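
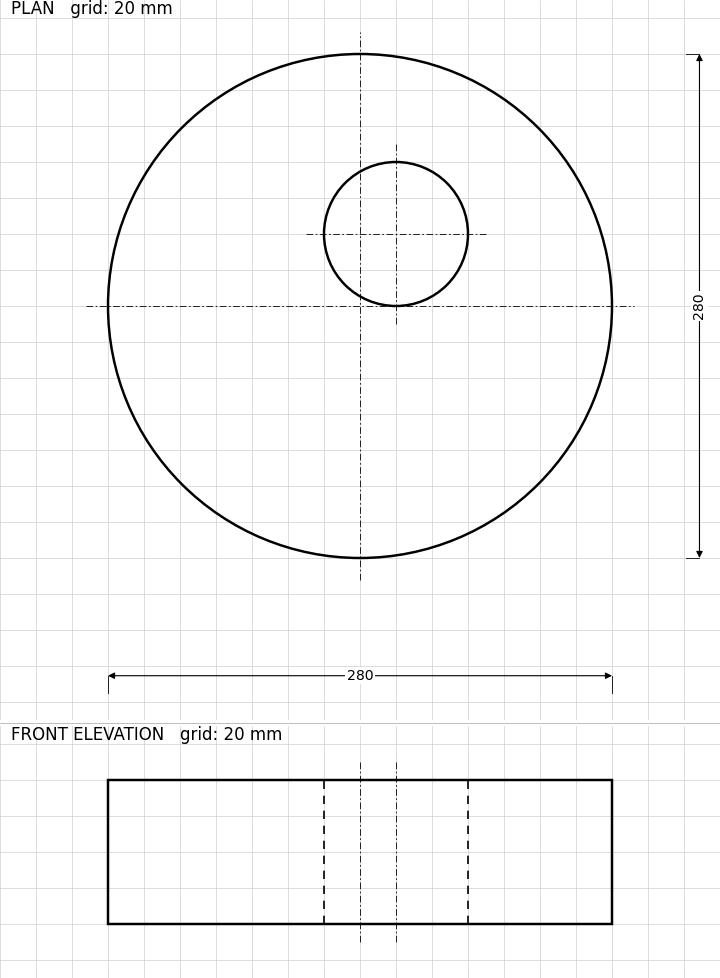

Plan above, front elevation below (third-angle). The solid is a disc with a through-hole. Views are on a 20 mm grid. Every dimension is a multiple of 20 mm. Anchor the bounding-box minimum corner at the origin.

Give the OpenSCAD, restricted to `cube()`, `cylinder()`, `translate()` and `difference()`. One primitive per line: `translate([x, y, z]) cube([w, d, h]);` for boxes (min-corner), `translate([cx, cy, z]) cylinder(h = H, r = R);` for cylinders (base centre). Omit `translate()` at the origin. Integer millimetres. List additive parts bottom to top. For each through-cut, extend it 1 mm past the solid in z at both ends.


difference() {
  translate([140, 140, 0]) cylinder(h = 80, r = 140);
  translate([160, 180, -1]) cylinder(h = 82, r = 40);
}


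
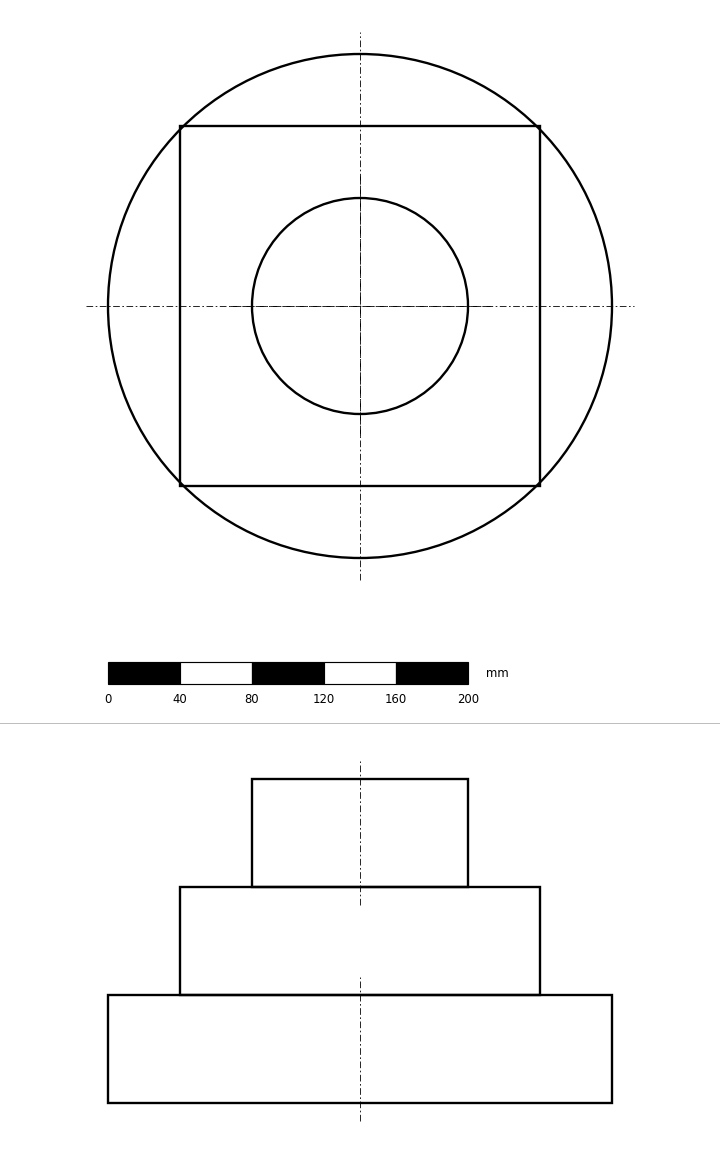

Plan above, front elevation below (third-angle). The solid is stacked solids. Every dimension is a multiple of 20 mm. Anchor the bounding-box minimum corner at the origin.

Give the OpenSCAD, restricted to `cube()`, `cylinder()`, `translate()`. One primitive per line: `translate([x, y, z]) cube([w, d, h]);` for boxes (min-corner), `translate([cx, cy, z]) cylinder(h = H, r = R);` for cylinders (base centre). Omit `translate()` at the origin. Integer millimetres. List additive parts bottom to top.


translate([140, 140, 0]) cylinder(h = 60, r = 140);
translate([40, 40, 60]) cube([200, 200, 60]);
translate([140, 140, 120]) cylinder(h = 60, r = 60);


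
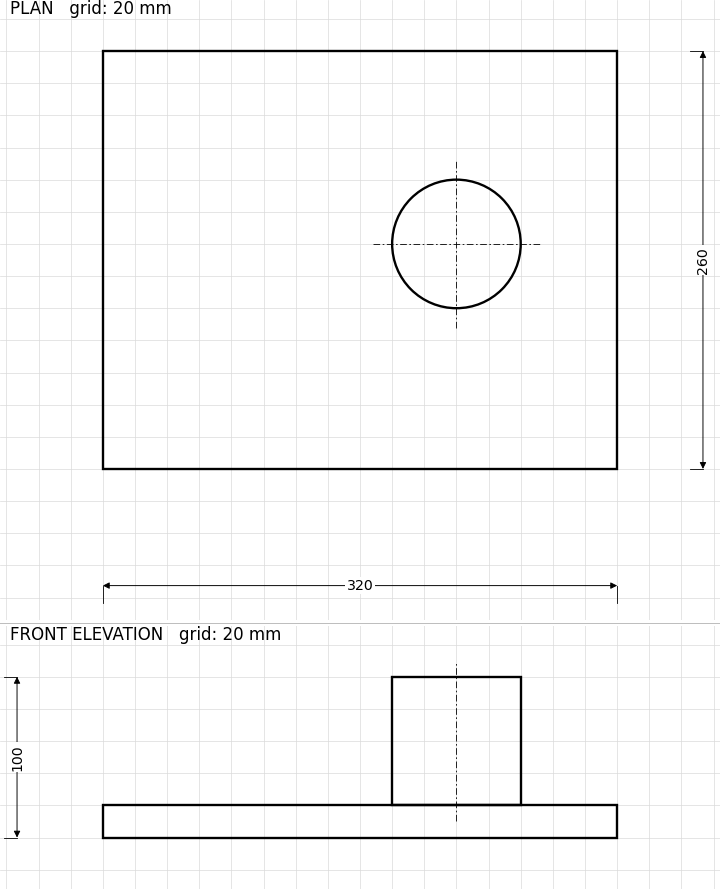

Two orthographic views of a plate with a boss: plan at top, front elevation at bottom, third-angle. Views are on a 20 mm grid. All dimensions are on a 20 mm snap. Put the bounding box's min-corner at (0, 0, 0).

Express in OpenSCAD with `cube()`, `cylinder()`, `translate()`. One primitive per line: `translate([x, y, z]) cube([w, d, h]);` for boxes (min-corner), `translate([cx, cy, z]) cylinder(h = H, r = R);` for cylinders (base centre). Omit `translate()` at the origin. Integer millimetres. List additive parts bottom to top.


cube([320, 260, 20]);
translate([220, 140, 20]) cylinder(h = 80, r = 40);


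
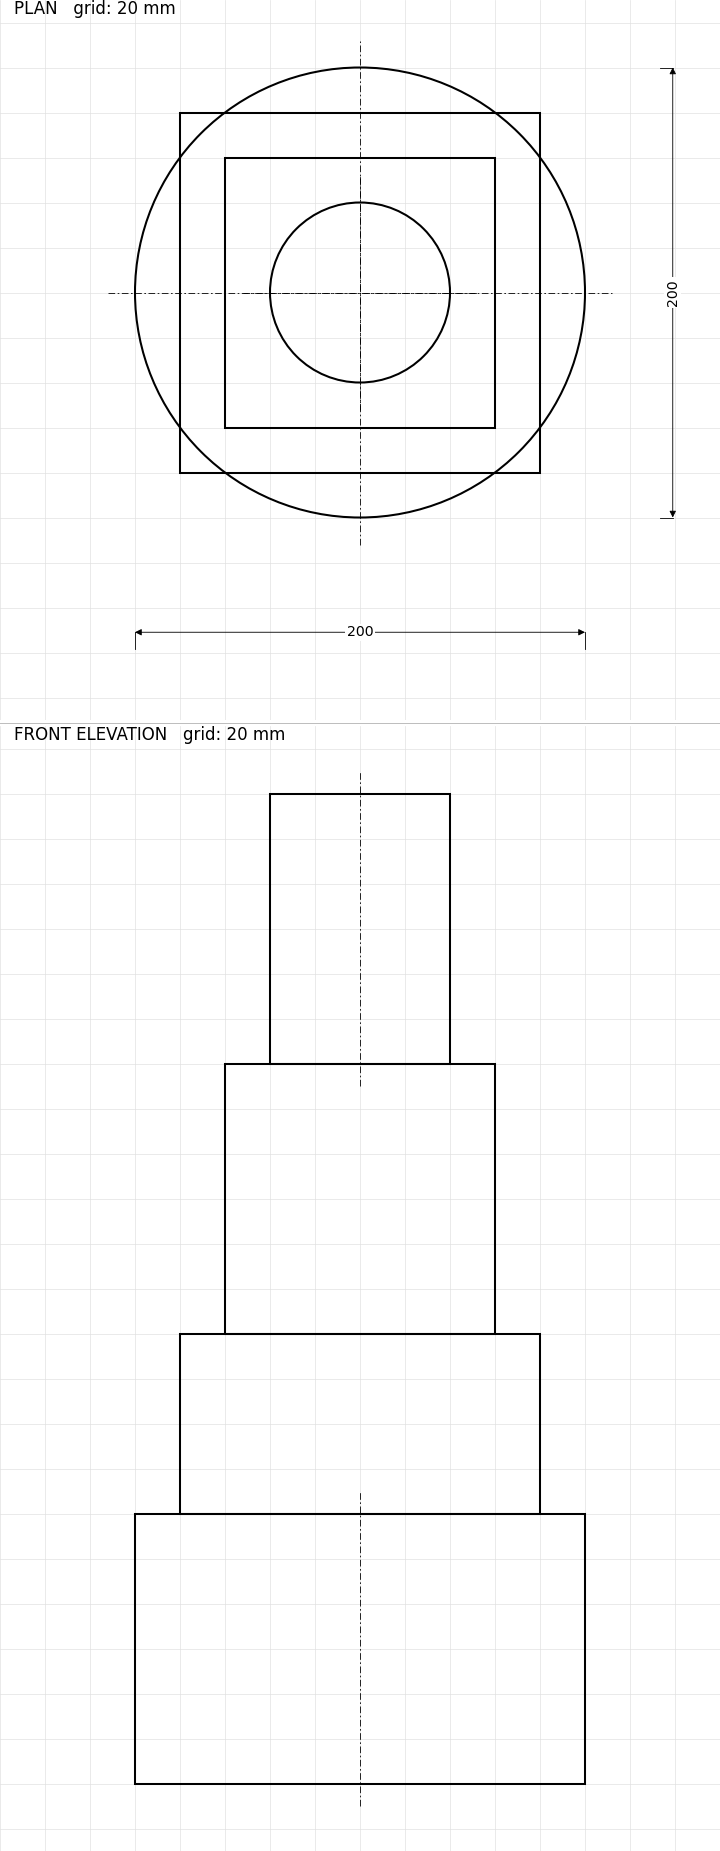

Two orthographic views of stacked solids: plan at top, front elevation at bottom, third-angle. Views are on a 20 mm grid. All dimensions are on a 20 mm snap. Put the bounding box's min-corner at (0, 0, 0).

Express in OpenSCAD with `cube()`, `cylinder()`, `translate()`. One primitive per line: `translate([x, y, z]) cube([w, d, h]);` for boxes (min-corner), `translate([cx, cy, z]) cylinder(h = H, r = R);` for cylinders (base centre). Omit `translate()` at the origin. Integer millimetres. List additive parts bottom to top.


translate([100, 100, 0]) cylinder(h = 120, r = 100);
translate([20, 20, 120]) cube([160, 160, 80]);
translate([40, 40, 200]) cube([120, 120, 120]);
translate([100, 100, 320]) cylinder(h = 120, r = 40);


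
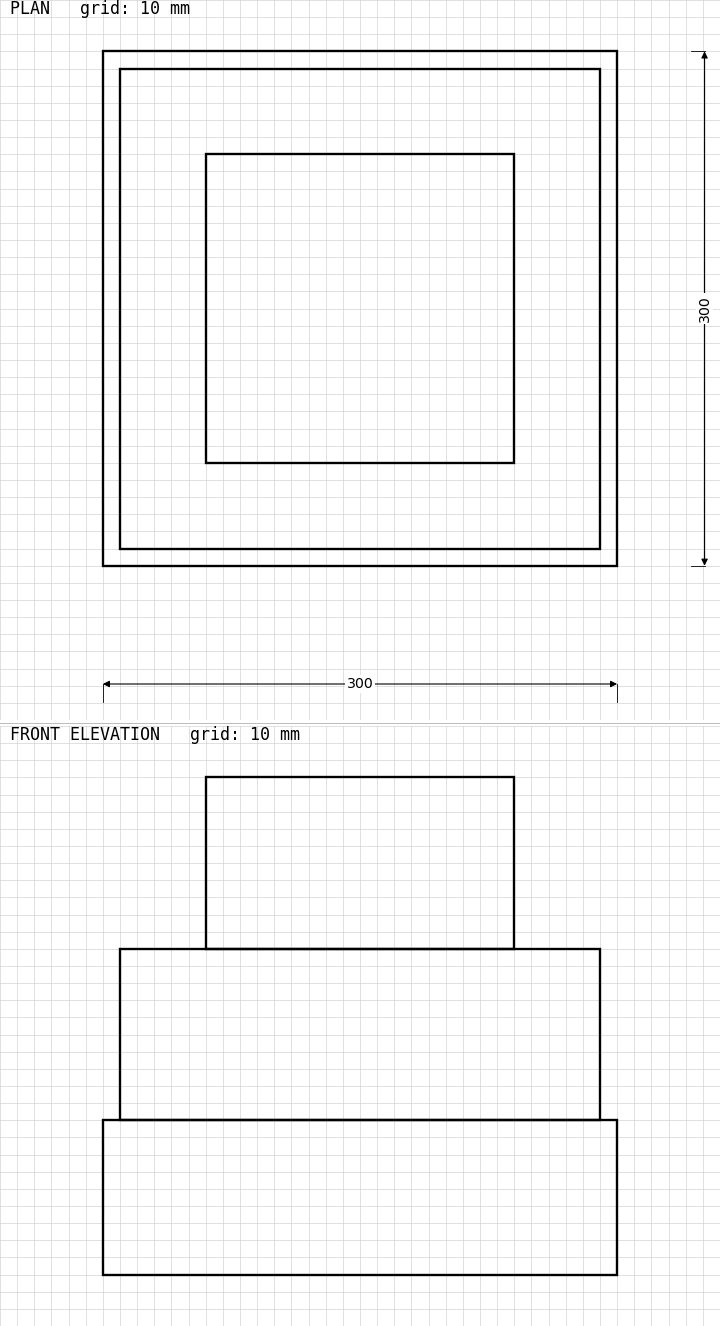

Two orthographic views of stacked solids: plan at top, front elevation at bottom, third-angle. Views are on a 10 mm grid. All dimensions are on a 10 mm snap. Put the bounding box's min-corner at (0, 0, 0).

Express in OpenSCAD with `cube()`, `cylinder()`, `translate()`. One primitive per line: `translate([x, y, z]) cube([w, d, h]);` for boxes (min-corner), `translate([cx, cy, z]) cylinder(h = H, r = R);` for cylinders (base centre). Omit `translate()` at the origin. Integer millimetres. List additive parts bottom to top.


cube([300, 300, 90]);
translate([10, 10, 90]) cube([280, 280, 100]);
translate([60, 60, 190]) cube([180, 180, 100]);


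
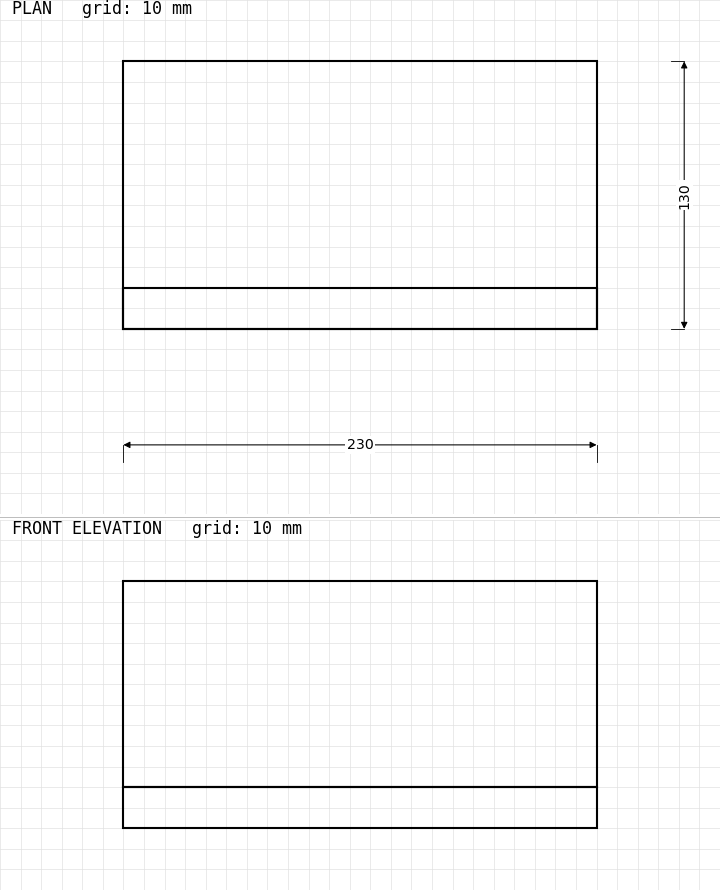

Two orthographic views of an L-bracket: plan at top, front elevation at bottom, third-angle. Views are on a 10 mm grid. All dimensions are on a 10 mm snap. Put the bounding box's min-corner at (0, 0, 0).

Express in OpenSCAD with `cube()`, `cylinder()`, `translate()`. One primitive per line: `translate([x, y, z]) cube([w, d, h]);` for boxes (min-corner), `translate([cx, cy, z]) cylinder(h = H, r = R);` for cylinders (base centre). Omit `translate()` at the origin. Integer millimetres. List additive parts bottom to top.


cube([230, 130, 20]);
translate([0, 0, 20]) cube([230, 20, 100]);


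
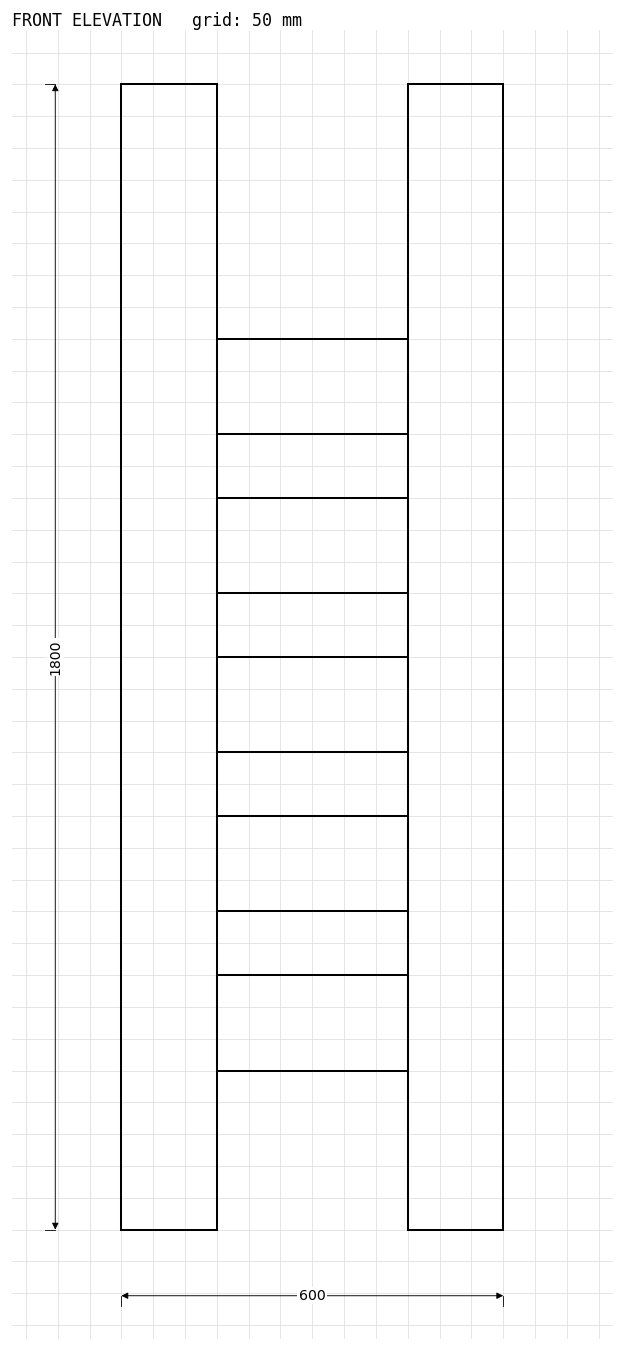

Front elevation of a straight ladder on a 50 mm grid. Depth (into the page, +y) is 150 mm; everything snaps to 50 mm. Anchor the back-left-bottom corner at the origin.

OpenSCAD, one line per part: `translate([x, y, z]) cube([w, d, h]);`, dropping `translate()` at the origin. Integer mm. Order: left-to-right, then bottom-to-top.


cube([150, 150, 1800]);
translate([150, 0, 250]) cube([300, 150, 150]);
translate([150, 0, 500]) cube([300, 150, 150]);
translate([150, 0, 750]) cube([300, 150, 150]);
translate([150, 0, 1000]) cube([300, 150, 150]);
translate([150, 0, 1250]) cube([300, 150, 150]);
translate([450, 0, 0]) cube([150, 150, 1800]);


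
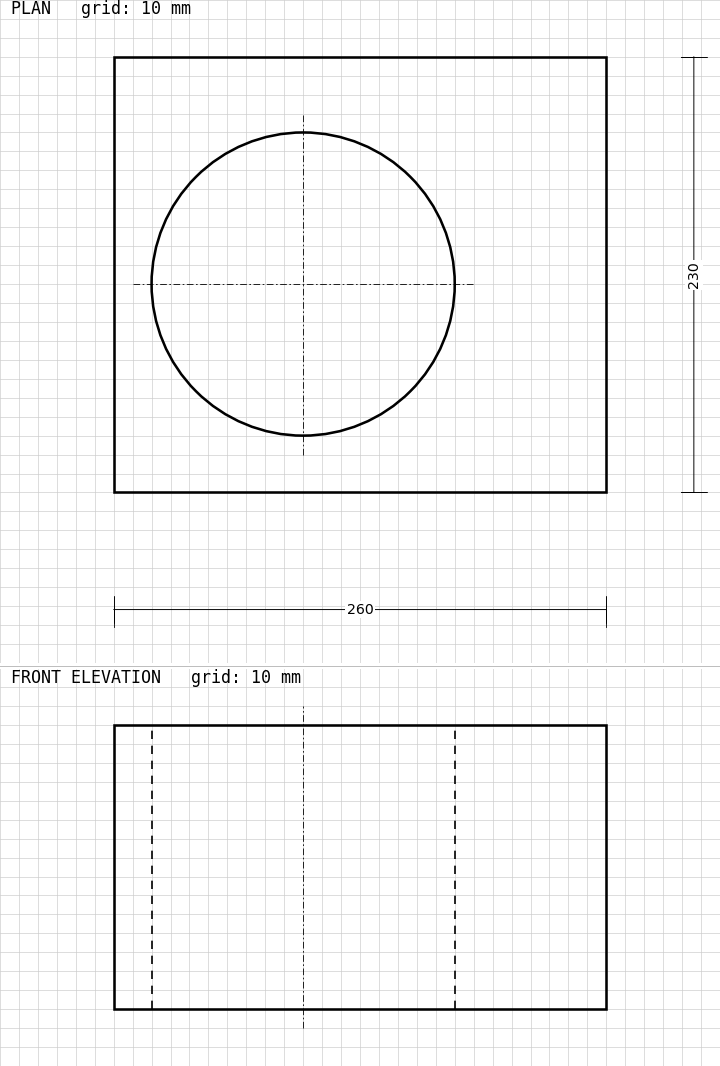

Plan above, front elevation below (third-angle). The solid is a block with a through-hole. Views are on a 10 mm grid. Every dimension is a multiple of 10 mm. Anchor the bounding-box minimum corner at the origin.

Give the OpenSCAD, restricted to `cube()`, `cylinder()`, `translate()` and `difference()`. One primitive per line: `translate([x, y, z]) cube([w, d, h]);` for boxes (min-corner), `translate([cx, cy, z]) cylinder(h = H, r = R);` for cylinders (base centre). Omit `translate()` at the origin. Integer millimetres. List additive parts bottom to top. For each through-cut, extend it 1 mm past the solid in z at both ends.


difference() {
  cube([260, 230, 150]);
  translate([100, 110, -1]) cylinder(h = 152, r = 80);
}


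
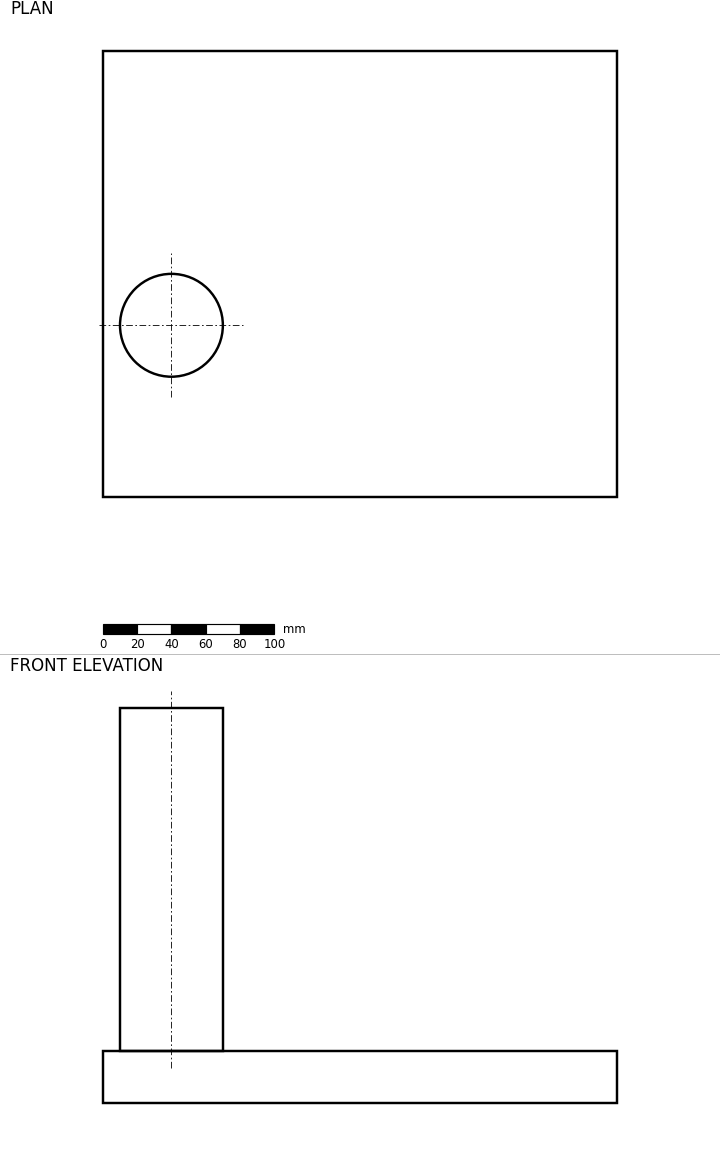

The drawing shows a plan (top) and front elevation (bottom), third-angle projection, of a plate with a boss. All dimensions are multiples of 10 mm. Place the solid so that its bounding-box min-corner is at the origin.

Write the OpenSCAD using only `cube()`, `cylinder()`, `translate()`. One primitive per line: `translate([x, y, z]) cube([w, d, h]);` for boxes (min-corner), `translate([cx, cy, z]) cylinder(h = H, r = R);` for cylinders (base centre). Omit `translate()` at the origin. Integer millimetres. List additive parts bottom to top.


cube([300, 260, 30]);
translate([40, 100, 30]) cylinder(h = 200, r = 30);


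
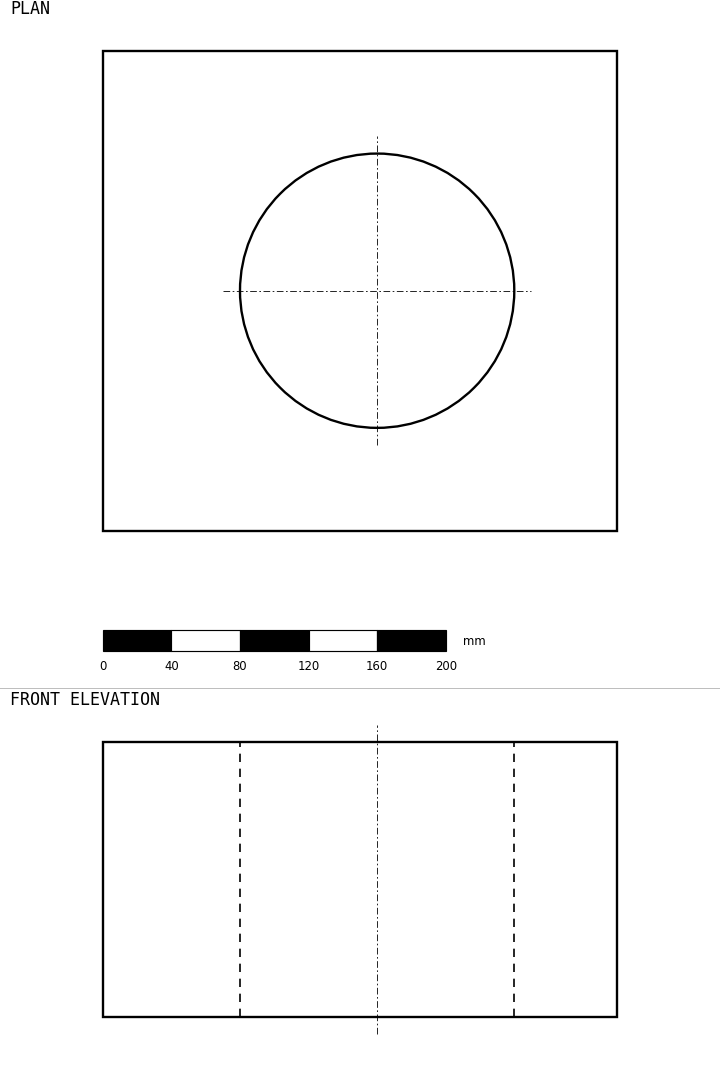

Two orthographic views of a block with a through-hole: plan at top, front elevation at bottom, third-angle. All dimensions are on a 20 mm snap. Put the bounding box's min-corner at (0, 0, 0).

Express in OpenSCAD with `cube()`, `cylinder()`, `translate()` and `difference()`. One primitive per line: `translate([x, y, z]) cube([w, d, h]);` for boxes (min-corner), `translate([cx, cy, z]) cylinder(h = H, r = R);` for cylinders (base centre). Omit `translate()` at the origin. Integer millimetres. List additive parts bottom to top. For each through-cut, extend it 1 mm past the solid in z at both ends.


difference() {
  cube([300, 280, 160]);
  translate([160, 140, -1]) cylinder(h = 162, r = 80);
}


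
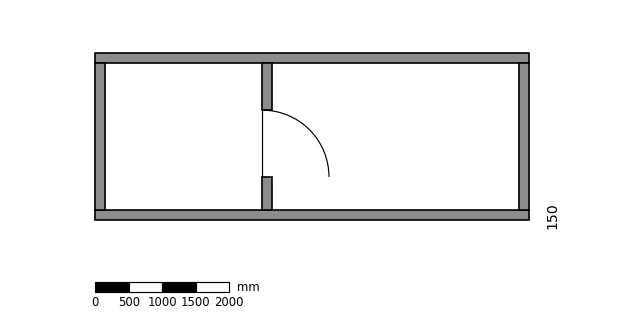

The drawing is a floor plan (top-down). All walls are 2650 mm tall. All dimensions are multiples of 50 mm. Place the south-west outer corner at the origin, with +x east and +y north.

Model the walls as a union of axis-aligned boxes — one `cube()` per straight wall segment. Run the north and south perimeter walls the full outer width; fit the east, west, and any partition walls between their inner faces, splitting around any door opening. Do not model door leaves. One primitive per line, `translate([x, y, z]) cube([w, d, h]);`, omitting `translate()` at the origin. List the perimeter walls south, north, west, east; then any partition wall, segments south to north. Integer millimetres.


cube([6500, 150, 2650]);
translate([0, 2350, 0]) cube([6500, 150, 2650]);
translate([0, 150, 0]) cube([150, 2200, 2650]);
translate([6350, 150, 0]) cube([150, 2200, 2650]);
translate([2500, 150, 0]) cube([150, 500, 2650]);
translate([2500, 1650, 0]) cube([150, 700, 2650]);


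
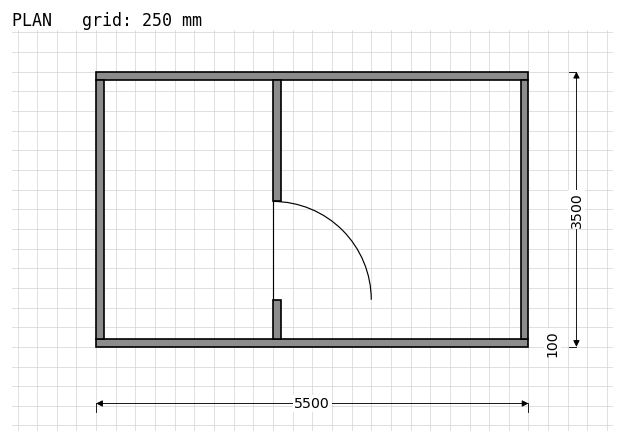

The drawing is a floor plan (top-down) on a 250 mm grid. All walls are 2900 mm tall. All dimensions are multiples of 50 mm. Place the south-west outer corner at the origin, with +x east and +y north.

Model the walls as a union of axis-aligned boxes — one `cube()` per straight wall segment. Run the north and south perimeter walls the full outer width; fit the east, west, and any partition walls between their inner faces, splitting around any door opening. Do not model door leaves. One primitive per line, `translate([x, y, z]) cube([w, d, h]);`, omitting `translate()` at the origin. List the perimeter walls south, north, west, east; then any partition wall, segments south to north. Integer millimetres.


cube([5500, 100, 2900]);
translate([0, 3400, 0]) cube([5500, 100, 2900]);
translate([0, 100, 0]) cube([100, 3300, 2900]);
translate([5400, 100, 0]) cube([100, 3300, 2900]);
translate([2250, 100, 0]) cube([100, 500, 2900]);
translate([2250, 1850, 0]) cube([100, 1550, 2900]);


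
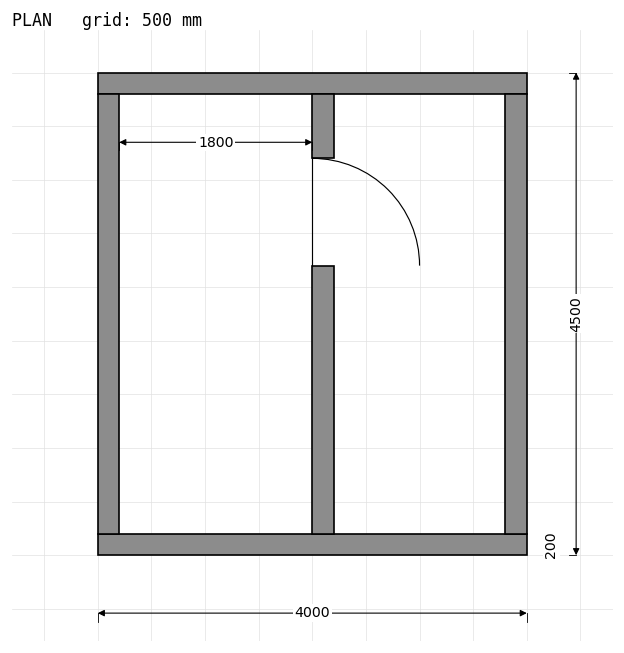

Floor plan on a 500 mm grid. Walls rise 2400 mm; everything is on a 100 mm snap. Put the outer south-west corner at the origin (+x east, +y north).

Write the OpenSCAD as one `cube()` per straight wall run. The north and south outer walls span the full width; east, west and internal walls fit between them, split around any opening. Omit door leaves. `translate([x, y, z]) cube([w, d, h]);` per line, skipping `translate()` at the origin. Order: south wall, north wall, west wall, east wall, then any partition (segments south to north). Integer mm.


cube([4000, 200, 2400]);
translate([0, 4300, 0]) cube([4000, 200, 2400]);
translate([0, 200, 0]) cube([200, 4100, 2400]);
translate([3800, 200, 0]) cube([200, 4100, 2400]);
translate([2000, 200, 0]) cube([200, 2500, 2400]);
translate([2000, 3700, 0]) cube([200, 600, 2400]);


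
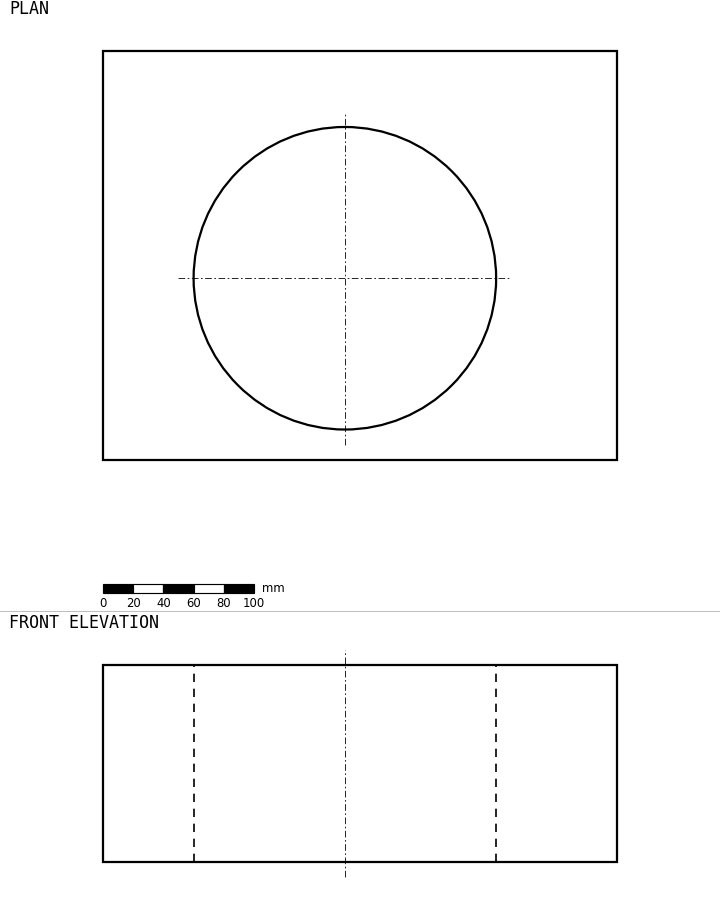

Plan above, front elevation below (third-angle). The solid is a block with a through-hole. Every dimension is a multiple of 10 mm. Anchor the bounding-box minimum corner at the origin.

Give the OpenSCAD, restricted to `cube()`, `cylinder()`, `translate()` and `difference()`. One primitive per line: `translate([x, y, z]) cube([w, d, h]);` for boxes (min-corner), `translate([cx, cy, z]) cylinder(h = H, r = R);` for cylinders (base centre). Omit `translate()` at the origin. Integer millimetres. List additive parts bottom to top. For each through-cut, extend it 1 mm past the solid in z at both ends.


difference() {
  cube([340, 270, 130]);
  translate([160, 120, -1]) cylinder(h = 132, r = 100);
}


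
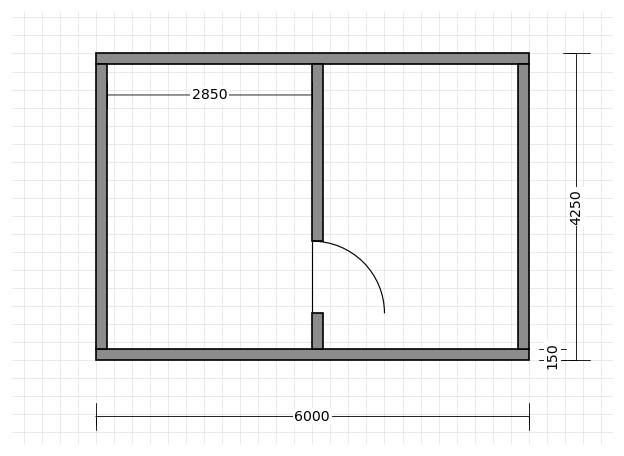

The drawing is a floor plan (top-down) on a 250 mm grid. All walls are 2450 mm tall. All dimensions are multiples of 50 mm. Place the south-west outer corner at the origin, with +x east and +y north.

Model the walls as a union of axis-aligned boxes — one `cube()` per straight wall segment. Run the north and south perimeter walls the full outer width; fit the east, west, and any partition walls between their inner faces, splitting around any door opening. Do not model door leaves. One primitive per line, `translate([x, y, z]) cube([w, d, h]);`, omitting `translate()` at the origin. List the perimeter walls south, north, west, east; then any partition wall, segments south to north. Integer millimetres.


cube([6000, 150, 2450]);
translate([0, 4100, 0]) cube([6000, 150, 2450]);
translate([0, 150, 0]) cube([150, 3950, 2450]);
translate([5850, 150, 0]) cube([150, 3950, 2450]);
translate([3000, 150, 0]) cube([150, 500, 2450]);
translate([3000, 1650, 0]) cube([150, 2450, 2450]);


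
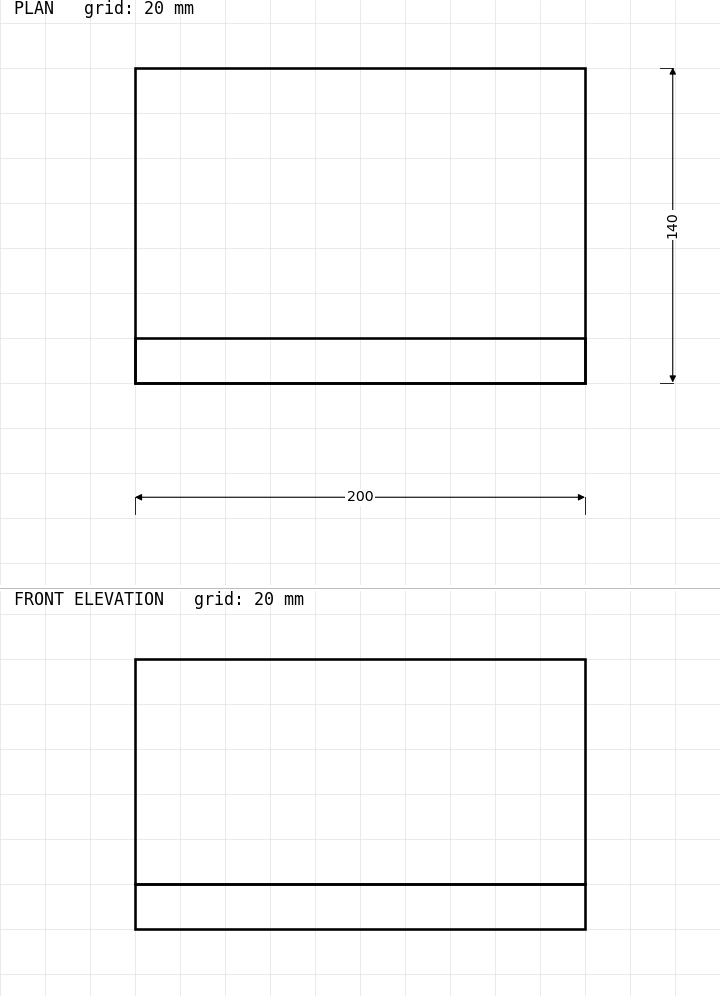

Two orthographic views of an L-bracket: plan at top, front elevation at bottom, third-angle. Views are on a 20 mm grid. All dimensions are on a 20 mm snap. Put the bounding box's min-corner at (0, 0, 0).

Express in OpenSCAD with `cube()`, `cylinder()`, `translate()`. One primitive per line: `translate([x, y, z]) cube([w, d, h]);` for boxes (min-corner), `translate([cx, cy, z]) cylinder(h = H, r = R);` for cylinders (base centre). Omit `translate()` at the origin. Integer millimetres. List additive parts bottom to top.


cube([200, 140, 20]);
translate([0, 0, 20]) cube([200, 20, 100]);


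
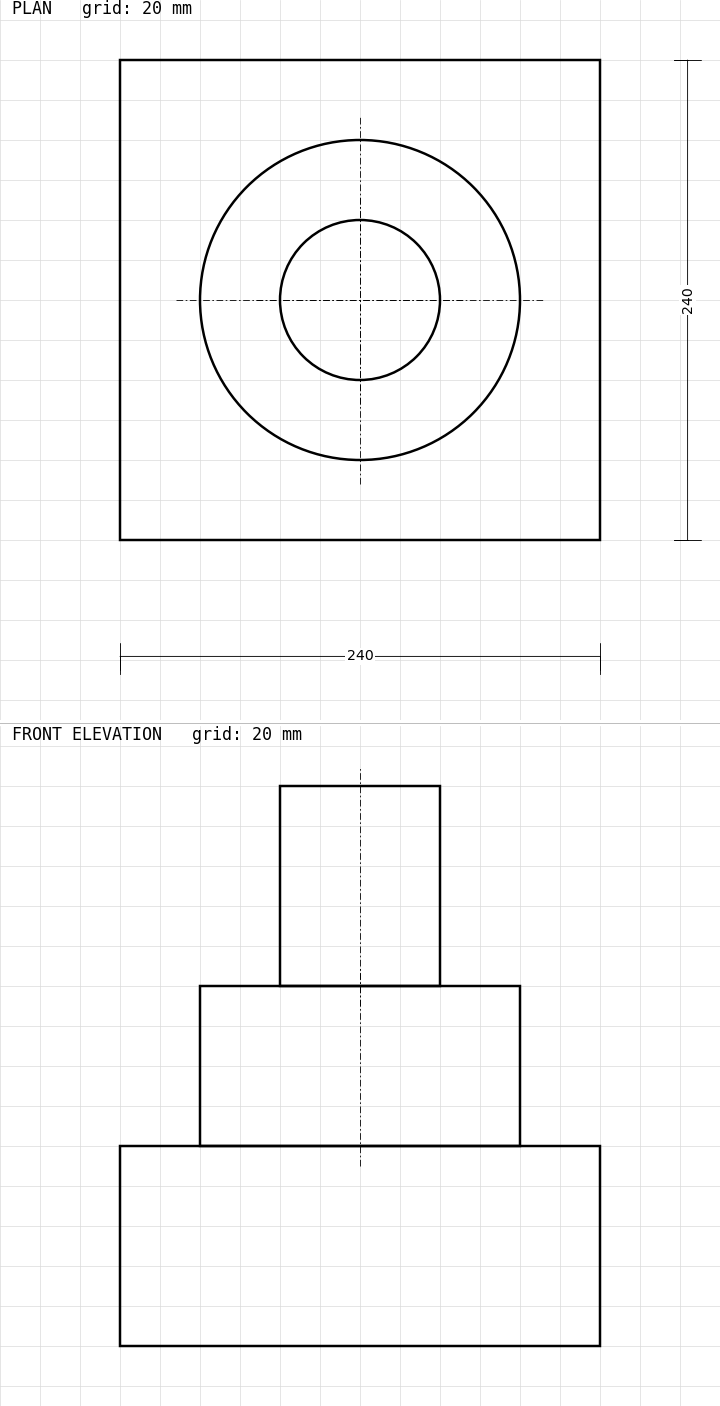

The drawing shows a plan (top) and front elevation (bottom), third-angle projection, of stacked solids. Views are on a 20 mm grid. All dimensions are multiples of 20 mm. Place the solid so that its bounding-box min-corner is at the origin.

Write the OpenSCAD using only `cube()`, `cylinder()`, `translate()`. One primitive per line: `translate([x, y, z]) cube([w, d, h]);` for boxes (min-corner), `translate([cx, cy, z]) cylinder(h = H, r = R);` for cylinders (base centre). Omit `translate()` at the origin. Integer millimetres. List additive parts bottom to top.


cube([240, 240, 100]);
translate([120, 120, 100]) cylinder(h = 80, r = 80);
translate([120, 120, 180]) cylinder(h = 100, r = 40);


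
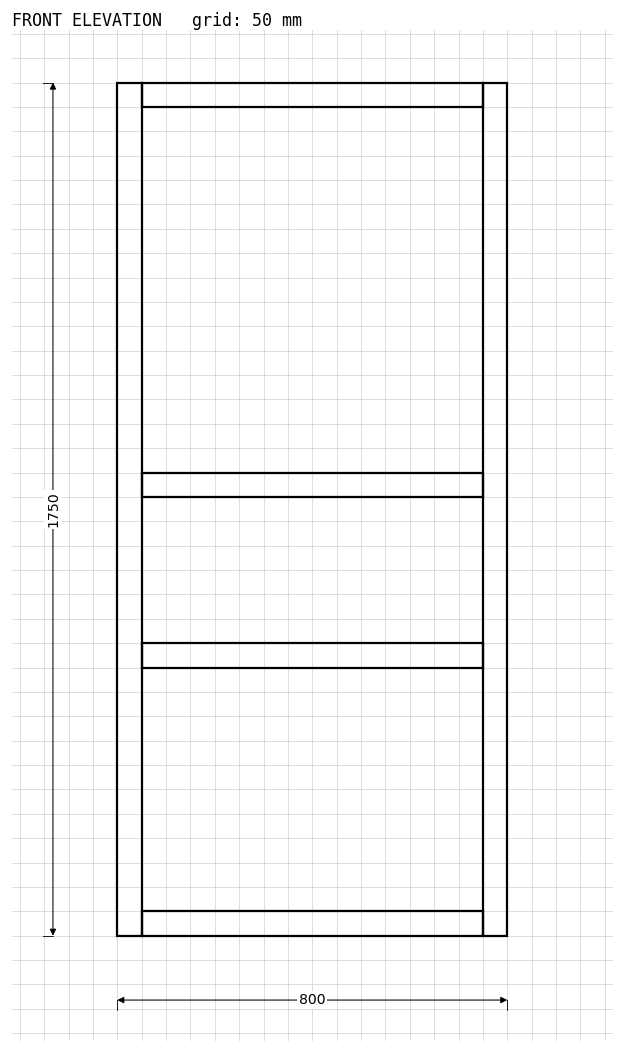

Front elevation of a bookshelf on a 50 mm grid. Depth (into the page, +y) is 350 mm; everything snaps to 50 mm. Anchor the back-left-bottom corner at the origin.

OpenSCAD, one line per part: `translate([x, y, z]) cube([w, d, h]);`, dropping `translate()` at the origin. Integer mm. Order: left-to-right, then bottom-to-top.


cube([50, 350, 1750]);
translate([50, 0, 0]) cube([700, 350, 50]);
translate([50, 0, 550]) cube([700, 350, 50]);
translate([50, 0, 900]) cube([700, 350, 50]);
translate([50, 0, 1700]) cube([700, 350, 50]);
translate([750, 0, 0]) cube([50, 350, 1750]);


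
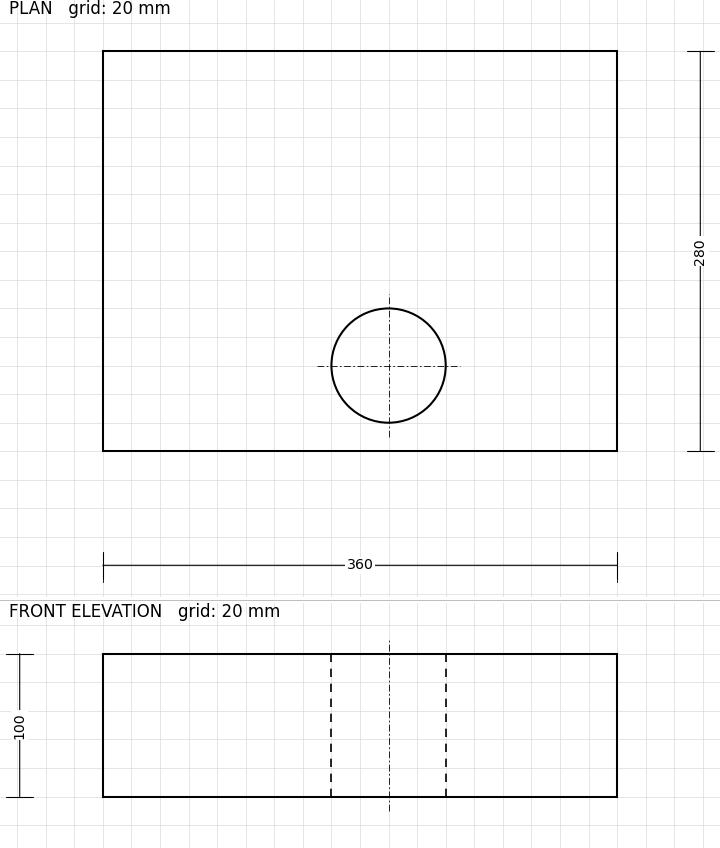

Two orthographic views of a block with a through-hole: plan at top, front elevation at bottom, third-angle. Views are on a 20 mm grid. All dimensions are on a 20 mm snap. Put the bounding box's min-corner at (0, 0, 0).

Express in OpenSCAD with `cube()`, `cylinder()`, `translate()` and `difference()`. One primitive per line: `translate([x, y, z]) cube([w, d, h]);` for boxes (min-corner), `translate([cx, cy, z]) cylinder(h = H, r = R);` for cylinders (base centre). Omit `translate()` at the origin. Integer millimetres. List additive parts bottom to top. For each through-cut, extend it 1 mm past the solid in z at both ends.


difference() {
  cube([360, 280, 100]);
  translate([200, 60, -1]) cylinder(h = 102, r = 40);
}


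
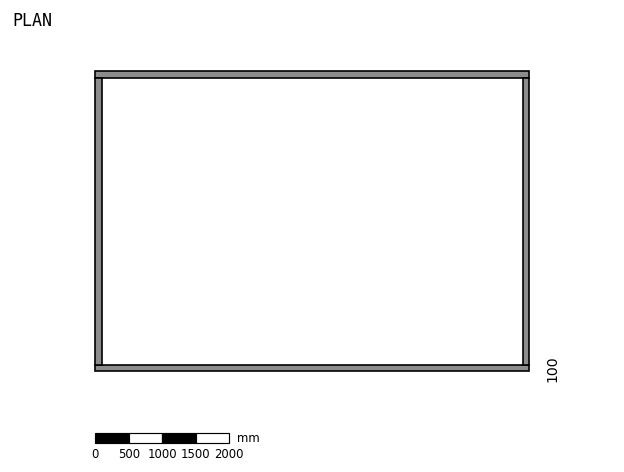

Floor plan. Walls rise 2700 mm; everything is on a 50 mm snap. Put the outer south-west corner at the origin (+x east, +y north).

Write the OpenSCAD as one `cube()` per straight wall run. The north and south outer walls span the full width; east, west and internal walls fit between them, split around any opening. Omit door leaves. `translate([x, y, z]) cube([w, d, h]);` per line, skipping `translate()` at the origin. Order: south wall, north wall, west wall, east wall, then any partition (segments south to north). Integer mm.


cube([6500, 100, 2700]);
translate([0, 4400, 0]) cube([6500, 100, 2700]);
translate([0, 100, 0]) cube([100, 4300, 2700]);
translate([6400, 100, 0]) cube([100, 4300, 2700]);


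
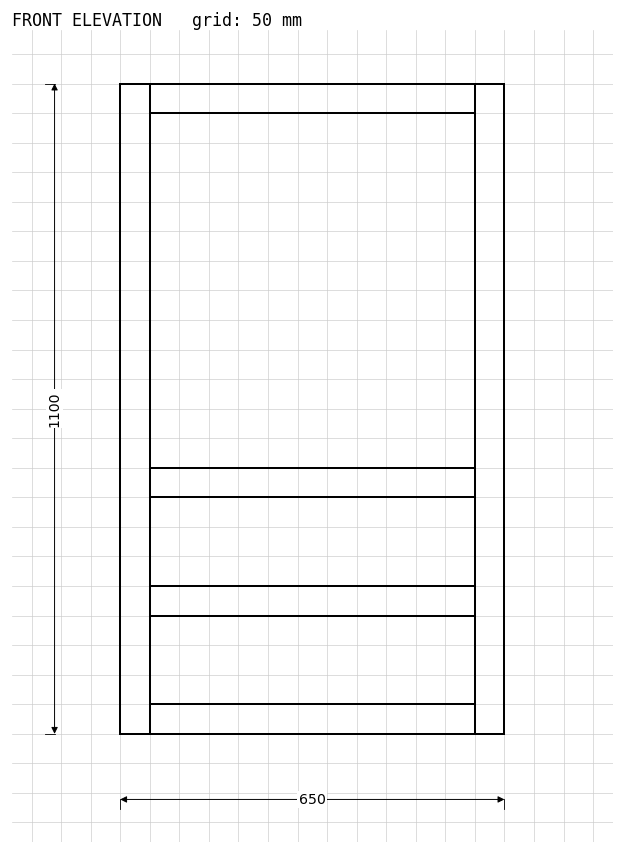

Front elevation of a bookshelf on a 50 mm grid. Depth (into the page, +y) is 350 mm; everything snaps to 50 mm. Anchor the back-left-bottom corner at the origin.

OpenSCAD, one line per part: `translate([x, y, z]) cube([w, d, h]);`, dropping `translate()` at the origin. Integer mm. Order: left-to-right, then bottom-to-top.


cube([50, 350, 1100]);
translate([50, 0, 0]) cube([550, 350, 50]);
translate([50, 0, 200]) cube([550, 350, 50]);
translate([50, 0, 400]) cube([550, 350, 50]);
translate([50, 0, 1050]) cube([550, 350, 50]);
translate([600, 0, 0]) cube([50, 350, 1100]);


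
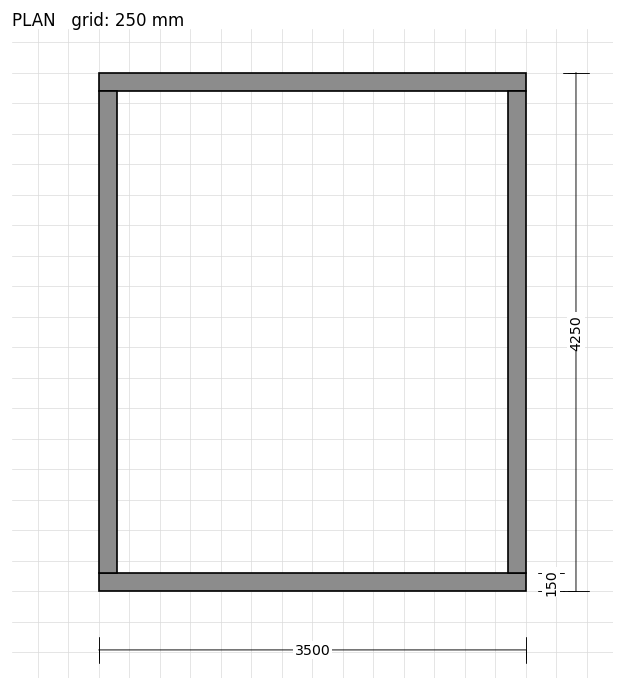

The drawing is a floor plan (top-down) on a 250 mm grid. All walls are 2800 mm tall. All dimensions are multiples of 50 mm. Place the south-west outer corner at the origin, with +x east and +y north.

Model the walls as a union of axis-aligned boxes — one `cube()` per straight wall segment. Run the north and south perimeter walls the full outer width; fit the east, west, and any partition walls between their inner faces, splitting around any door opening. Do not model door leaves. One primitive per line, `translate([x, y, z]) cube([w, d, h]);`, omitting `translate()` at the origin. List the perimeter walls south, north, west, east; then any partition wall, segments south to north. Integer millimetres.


cube([3500, 150, 2800]);
translate([0, 4100, 0]) cube([3500, 150, 2800]);
translate([0, 150, 0]) cube([150, 3950, 2800]);
translate([3350, 150, 0]) cube([150, 3950, 2800]);


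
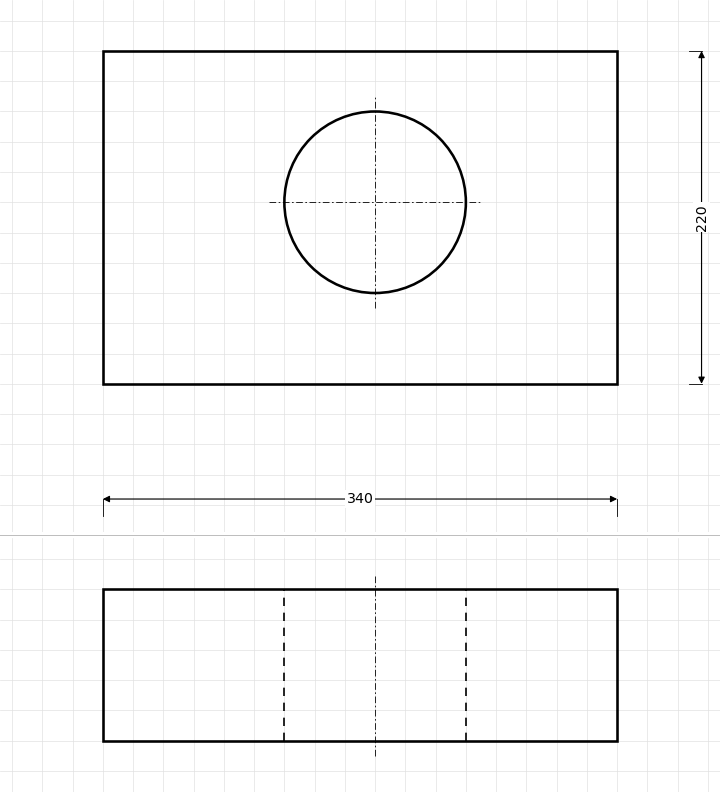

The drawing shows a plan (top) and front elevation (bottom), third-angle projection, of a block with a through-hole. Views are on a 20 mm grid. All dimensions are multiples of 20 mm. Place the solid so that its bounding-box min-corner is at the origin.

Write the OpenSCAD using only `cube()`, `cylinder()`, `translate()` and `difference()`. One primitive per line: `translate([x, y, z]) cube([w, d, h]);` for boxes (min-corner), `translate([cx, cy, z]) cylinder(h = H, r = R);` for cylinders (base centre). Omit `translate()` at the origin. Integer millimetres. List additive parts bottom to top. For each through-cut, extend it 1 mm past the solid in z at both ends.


difference() {
  cube([340, 220, 100]);
  translate([180, 120, -1]) cylinder(h = 102, r = 60);
}


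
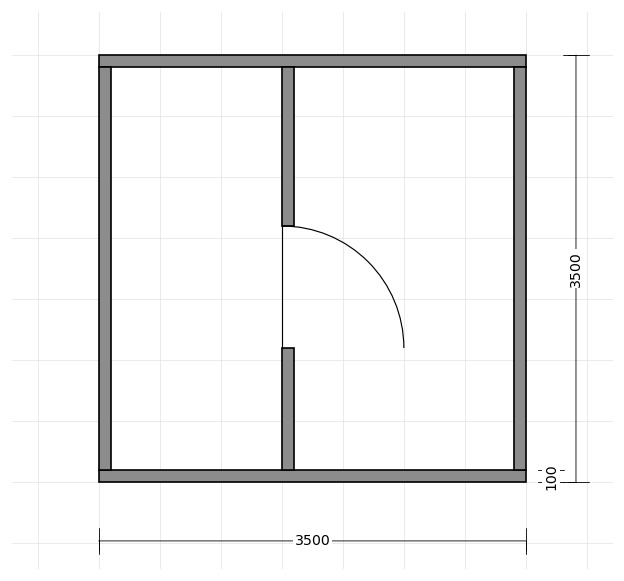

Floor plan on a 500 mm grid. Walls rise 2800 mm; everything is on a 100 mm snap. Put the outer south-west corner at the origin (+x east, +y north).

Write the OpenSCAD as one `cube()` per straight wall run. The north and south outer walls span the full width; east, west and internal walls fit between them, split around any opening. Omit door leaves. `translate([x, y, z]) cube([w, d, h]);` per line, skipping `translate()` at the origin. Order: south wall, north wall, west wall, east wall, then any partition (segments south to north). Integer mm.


cube([3500, 100, 2800]);
translate([0, 3400, 0]) cube([3500, 100, 2800]);
translate([0, 100, 0]) cube([100, 3300, 2800]);
translate([3400, 100, 0]) cube([100, 3300, 2800]);
translate([1500, 100, 0]) cube([100, 1000, 2800]);
translate([1500, 2100, 0]) cube([100, 1300, 2800]);


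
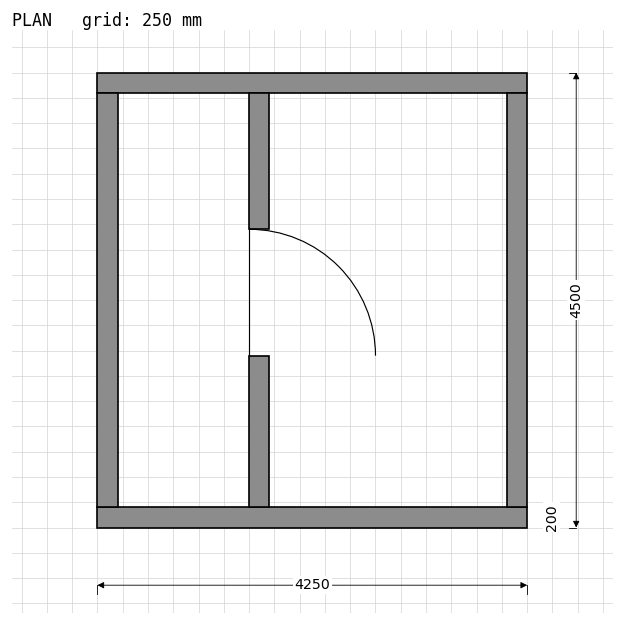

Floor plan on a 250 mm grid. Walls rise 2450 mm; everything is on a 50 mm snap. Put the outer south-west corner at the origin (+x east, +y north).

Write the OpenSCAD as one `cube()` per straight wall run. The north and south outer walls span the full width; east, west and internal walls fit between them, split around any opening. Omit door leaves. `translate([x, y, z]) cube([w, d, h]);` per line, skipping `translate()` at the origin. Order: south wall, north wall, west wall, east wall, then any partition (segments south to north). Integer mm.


cube([4250, 200, 2450]);
translate([0, 4300, 0]) cube([4250, 200, 2450]);
translate([0, 200, 0]) cube([200, 4100, 2450]);
translate([4050, 200, 0]) cube([200, 4100, 2450]);
translate([1500, 200, 0]) cube([200, 1500, 2450]);
translate([1500, 2950, 0]) cube([200, 1350, 2450]);


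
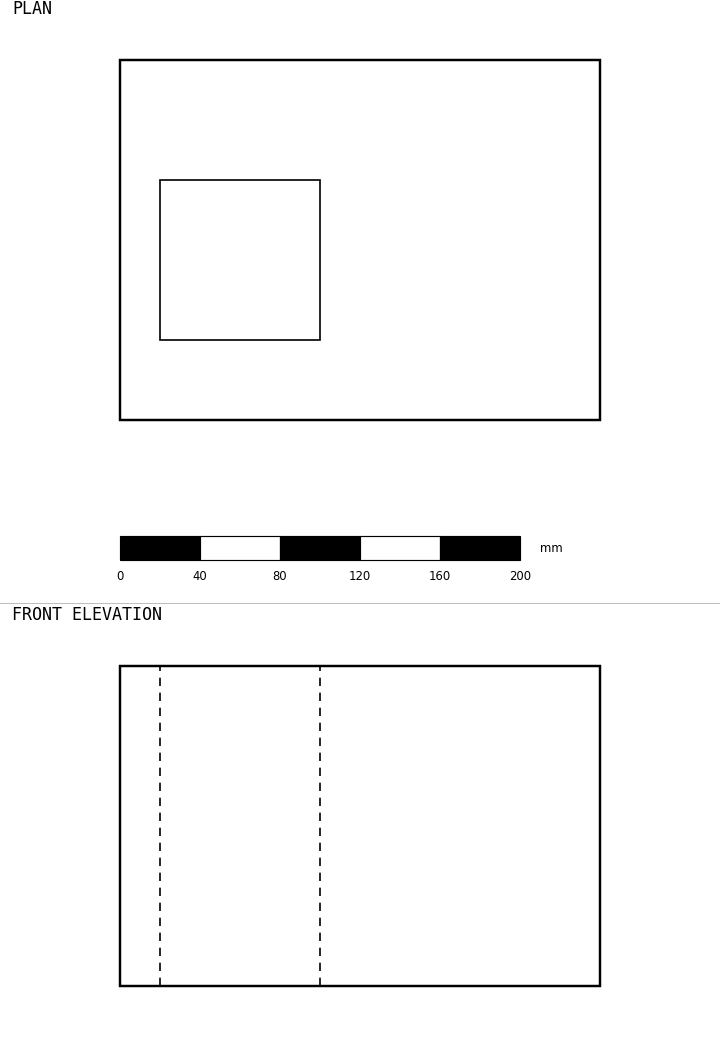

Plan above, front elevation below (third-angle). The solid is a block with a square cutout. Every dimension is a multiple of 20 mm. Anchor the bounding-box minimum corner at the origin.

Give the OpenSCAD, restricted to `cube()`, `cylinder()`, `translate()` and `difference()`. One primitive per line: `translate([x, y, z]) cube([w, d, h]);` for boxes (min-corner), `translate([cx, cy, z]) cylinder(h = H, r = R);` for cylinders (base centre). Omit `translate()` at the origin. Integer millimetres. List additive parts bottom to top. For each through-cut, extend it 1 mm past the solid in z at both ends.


difference() {
  cube([240, 180, 160]);
  translate([20, 40, -1]) cube([80, 80, 162]);
}


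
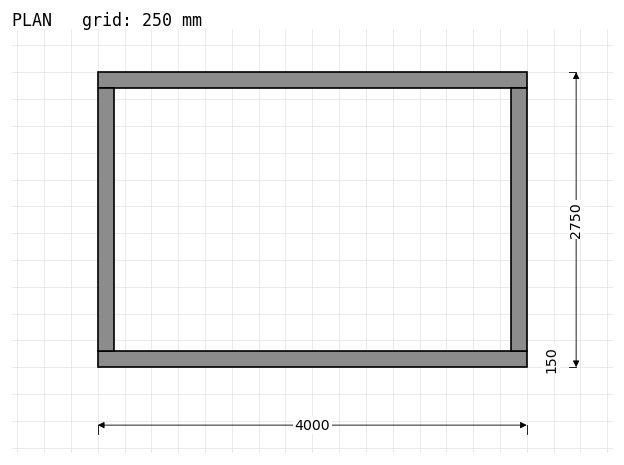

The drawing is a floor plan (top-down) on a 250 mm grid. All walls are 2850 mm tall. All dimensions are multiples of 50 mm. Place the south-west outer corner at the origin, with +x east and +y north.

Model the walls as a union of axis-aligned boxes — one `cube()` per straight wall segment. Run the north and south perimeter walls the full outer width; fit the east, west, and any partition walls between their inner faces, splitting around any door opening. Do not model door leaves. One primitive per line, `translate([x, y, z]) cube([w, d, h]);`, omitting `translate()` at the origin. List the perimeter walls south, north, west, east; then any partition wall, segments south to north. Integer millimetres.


cube([4000, 150, 2850]);
translate([0, 2600, 0]) cube([4000, 150, 2850]);
translate([0, 150, 0]) cube([150, 2450, 2850]);
translate([3850, 150, 0]) cube([150, 2450, 2850]);


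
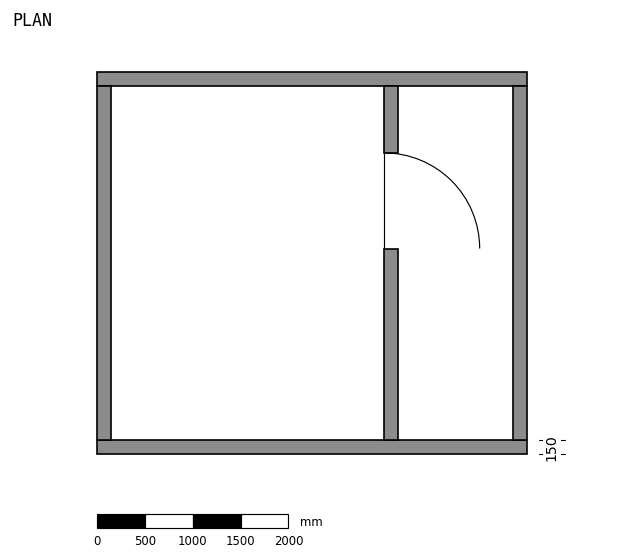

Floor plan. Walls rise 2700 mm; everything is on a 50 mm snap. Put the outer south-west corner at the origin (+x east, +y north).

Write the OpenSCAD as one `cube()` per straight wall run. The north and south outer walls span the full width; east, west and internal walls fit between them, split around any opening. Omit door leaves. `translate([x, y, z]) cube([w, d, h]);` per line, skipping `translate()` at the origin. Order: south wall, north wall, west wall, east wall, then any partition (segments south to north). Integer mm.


cube([4500, 150, 2700]);
translate([0, 3850, 0]) cube([4500, 150, 2700]);
translate([0, 150, 0]) cube([150, 3700, 2700]);
translate([4350, 150, 0]) cube([150, 3700, 2700]);
translate([3000, 150, 0]) cube([150, 2000, 2700]);
translate([3000, 3150, 0]) cube([150, 700, 2700]);


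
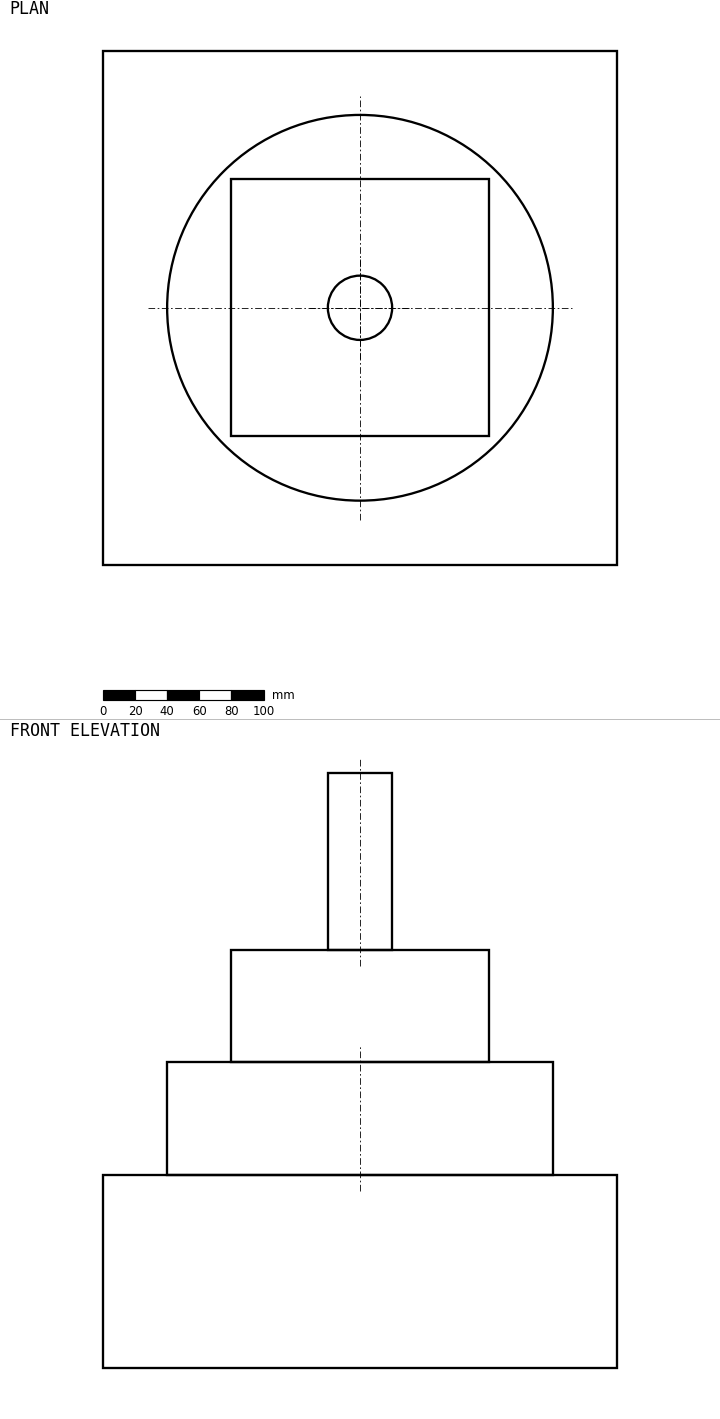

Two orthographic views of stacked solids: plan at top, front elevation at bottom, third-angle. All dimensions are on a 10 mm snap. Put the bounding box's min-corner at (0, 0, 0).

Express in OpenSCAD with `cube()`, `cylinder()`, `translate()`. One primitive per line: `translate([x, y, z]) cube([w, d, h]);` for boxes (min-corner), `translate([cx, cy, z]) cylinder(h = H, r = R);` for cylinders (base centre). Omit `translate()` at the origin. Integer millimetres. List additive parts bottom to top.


cube([320, 320, 120]);
translate([160, 160, 120]) cylinder(h = 70, r = 120);
translate([80, 80, 190]) cube([160, 160, 70]);
translate([160, 160, 260]) cylinder(h = 110, r = 20);


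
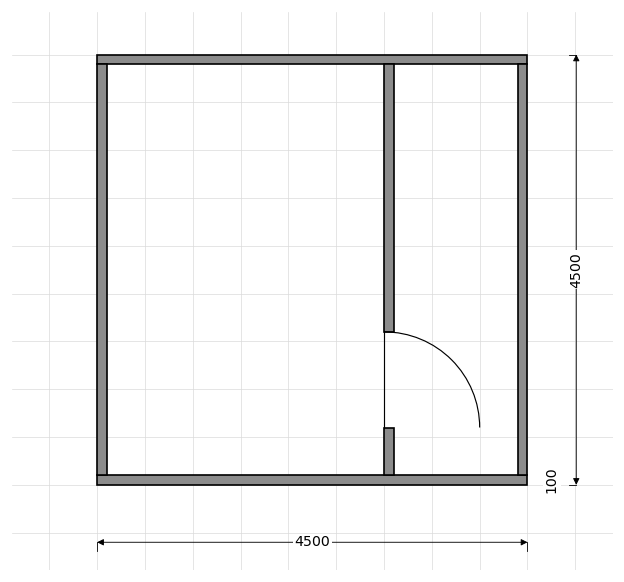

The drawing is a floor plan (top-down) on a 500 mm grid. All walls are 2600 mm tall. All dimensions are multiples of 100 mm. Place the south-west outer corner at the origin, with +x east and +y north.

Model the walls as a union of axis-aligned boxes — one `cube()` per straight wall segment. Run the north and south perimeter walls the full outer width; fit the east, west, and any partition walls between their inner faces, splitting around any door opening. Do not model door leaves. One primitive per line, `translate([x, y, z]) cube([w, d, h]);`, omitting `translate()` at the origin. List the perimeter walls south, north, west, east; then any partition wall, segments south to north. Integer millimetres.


cube([4500, 100, 2600]);
translate([0, 4400, 0]) cube([4500, 100, 2600]);
translate([0, 100, 0]) cube([100, 4300, 2600]);
translate([4400, 100, 0]) cube([100, 4300, 2600]);
translate([3000, 100, 0]) cube([100, 500, 2600]);
translate([3000, 1600, 0]) cube([100, 2800, 2600]);


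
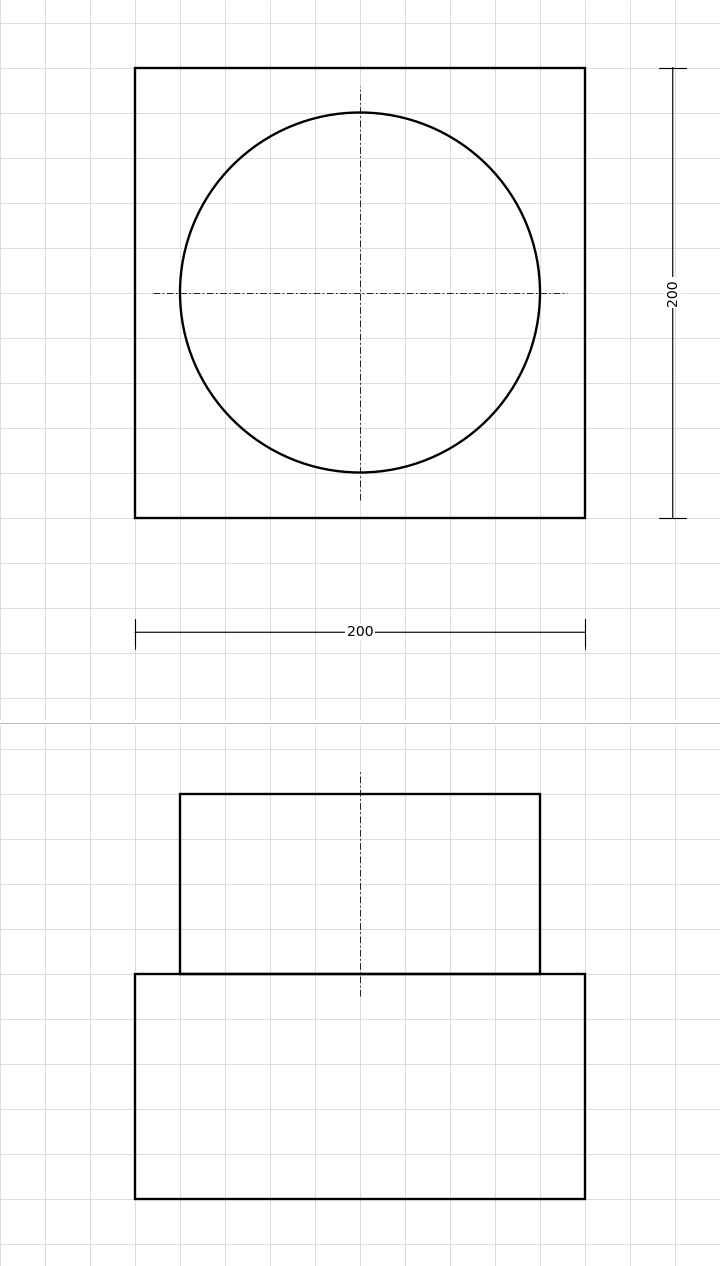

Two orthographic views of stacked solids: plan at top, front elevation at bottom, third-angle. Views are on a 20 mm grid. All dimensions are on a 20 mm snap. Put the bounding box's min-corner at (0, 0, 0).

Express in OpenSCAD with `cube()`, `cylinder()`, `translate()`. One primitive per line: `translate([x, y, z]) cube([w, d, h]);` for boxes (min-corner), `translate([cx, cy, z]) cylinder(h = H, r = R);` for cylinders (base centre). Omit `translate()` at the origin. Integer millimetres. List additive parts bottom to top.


cube([200, 200, 100]);
translate([100, 100, 100]) cylinder(h = 80, r = 80);


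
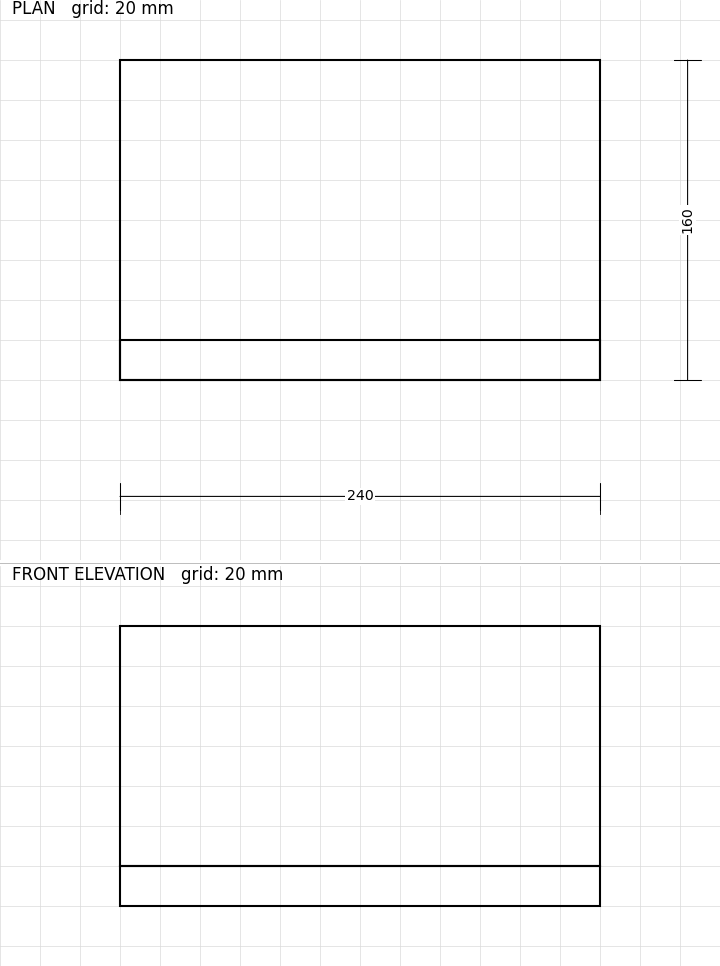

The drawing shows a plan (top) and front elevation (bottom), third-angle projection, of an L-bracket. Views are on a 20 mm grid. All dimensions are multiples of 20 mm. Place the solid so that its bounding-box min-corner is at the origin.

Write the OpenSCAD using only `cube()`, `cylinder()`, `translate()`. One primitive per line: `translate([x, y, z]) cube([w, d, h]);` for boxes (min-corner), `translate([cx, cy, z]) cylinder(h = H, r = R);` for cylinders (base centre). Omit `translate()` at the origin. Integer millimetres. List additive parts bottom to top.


cube([240, 160, 20]);
translate([0, 0, 20]) cube([240, 20, 120]);


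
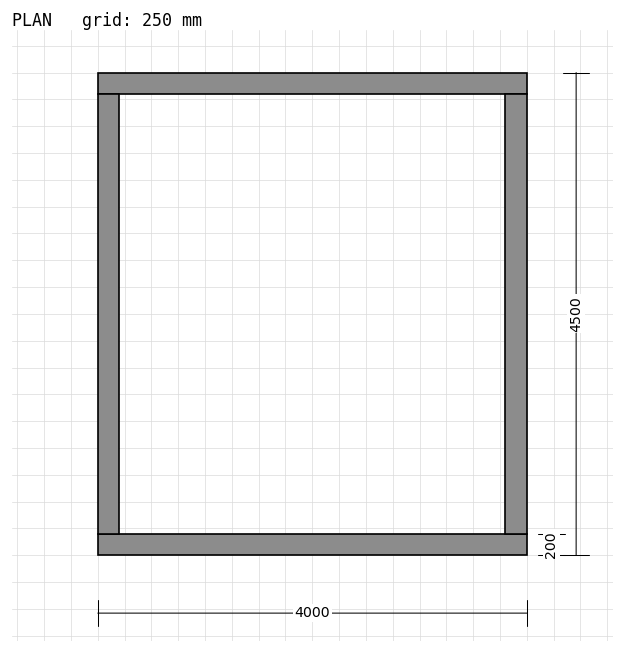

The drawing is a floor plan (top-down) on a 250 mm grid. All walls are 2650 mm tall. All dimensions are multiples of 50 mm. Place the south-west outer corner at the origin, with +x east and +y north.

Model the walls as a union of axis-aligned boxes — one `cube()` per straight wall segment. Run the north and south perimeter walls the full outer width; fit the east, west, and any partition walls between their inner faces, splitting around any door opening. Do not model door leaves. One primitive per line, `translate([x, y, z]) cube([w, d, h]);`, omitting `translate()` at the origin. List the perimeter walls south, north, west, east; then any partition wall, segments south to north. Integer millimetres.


cube([4000, 200, 2650]);
translate([0, 4300, 0]) cube([4000, 200, 2650]);
translate([0, 200, 0]) cube([200, 4100, 2650]);
translate([3800, 200, 0]) cube([200, 4100, 2650]);


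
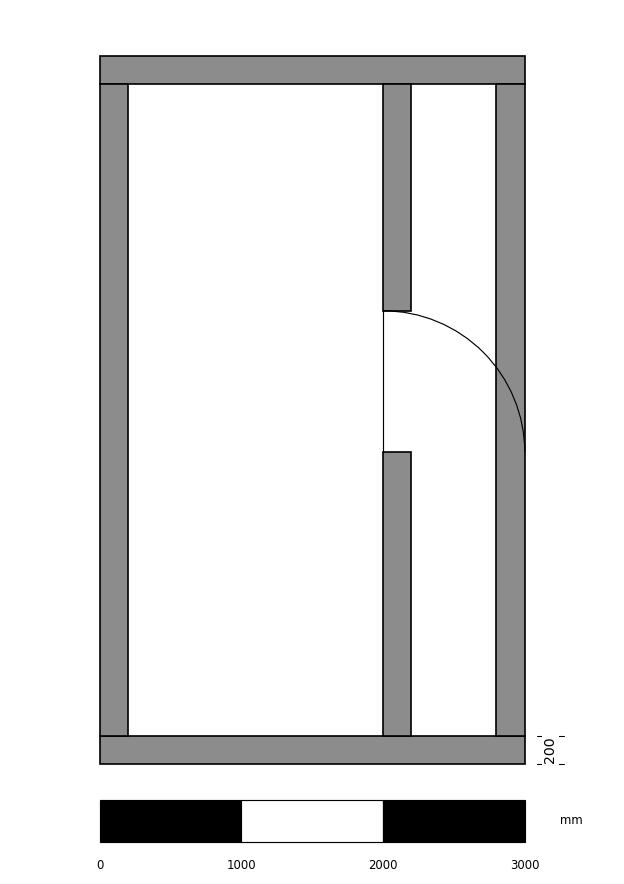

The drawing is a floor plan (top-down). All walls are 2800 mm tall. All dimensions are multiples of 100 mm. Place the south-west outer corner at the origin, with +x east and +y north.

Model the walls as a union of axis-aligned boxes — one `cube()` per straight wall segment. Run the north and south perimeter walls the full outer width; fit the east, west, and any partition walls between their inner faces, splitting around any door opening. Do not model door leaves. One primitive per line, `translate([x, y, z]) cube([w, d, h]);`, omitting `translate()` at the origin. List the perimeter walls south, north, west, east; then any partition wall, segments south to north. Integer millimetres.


cube([3000, 200, 2800]);
translate([0, 4800, 0]) cube([3000, 200, 2800]);
translate([0, 200, 0]) cube([200, 4600, 2800]);
translate([2800, 200, 0]) cube([200, 4600, 2800]);
translate([2000, 200, 0]) cube([200, 2000, 2800]);
translate([2000, 3200, 0]) cube([200, 1600, 2800]);


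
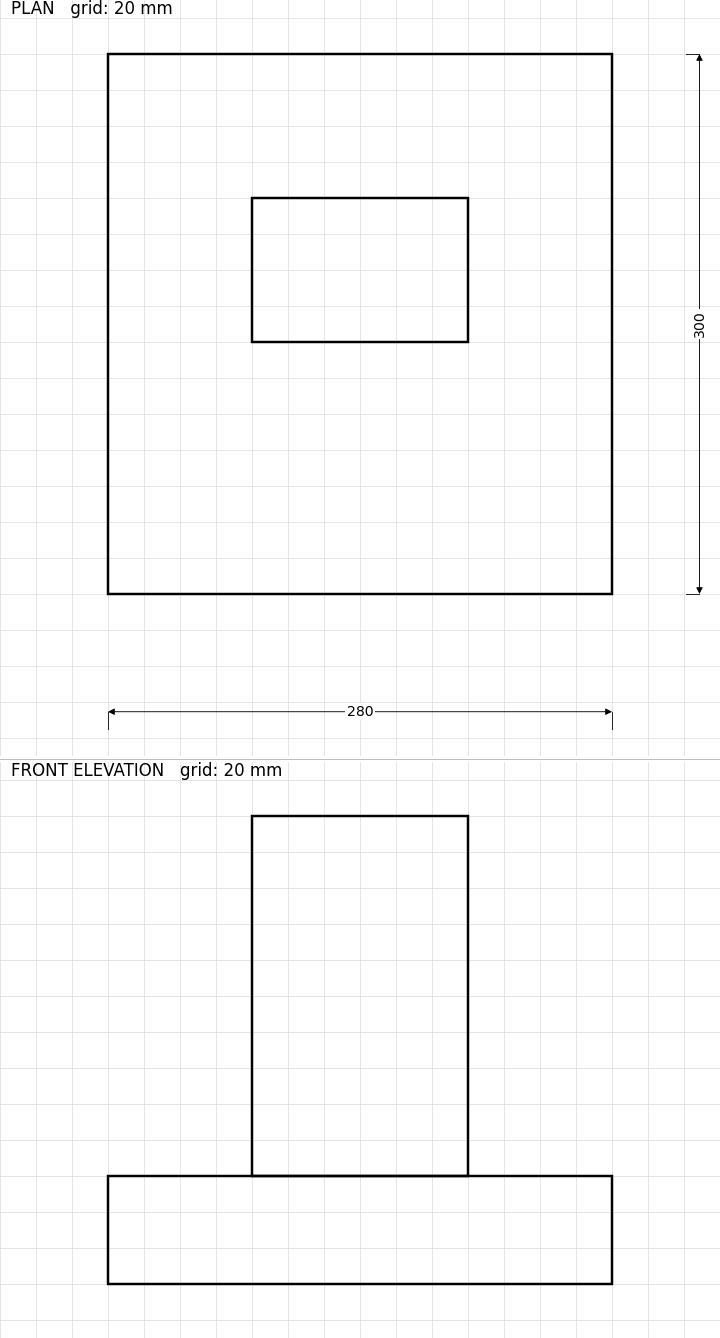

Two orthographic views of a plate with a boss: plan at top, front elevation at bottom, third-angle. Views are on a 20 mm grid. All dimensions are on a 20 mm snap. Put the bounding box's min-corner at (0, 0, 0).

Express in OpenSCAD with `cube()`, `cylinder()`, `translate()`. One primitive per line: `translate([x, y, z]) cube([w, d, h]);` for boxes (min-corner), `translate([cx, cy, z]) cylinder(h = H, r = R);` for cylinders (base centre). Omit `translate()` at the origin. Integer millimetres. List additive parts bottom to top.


cube([280, 300, 60]);
translate([80, 140, 60]) cube([120, 80, 200]);
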